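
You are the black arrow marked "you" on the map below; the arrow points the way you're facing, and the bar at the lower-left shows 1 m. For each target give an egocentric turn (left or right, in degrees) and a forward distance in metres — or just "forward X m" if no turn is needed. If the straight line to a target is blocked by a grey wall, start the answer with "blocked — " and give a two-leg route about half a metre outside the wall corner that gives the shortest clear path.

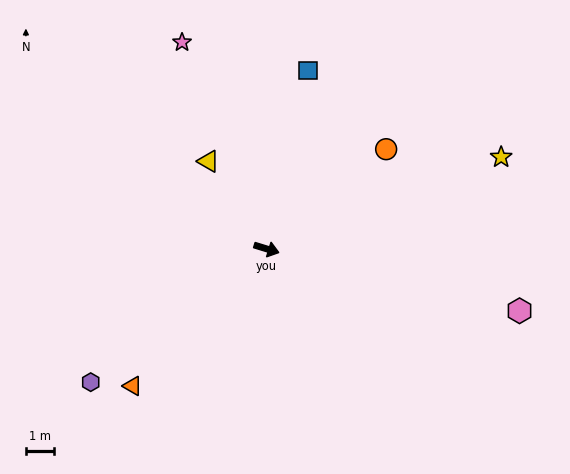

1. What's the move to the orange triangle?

turn right 117°, forward 6.9 m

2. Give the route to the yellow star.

turn left 38°, forward 9.1 m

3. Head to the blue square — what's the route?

turn left 94°, forward 6.6 m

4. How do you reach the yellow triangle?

turn left 141°, forward 3.8 m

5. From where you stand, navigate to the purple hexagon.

turn right 126°, forward 8.0 m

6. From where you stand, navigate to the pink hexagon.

turn left 3°, forward 9.4 m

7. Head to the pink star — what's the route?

turn left 129°, forward 8.0 m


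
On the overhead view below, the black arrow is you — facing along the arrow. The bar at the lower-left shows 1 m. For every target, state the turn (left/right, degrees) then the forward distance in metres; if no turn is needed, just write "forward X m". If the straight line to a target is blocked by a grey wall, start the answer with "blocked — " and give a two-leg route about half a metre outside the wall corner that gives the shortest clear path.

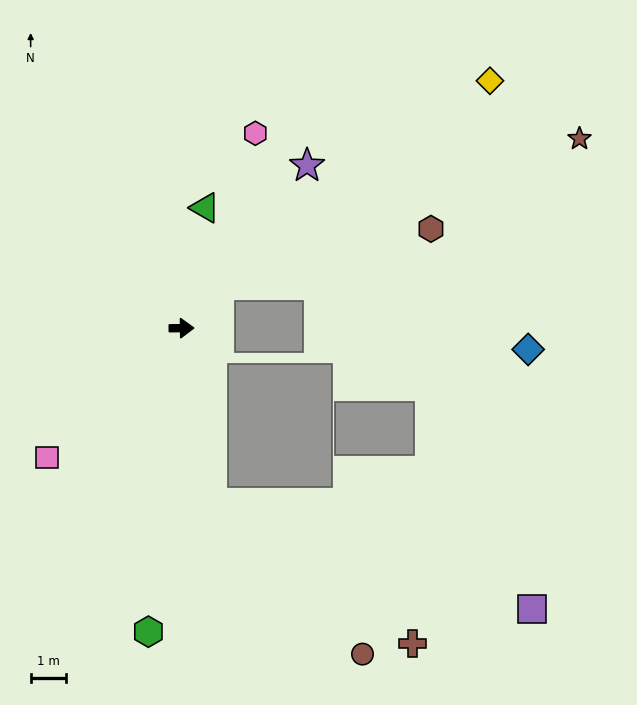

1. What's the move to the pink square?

turn right 137°, forward 5.3 m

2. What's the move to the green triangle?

turn left 78°, forward 3.5 m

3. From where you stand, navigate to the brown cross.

blocked — turn right 81°, forward 5.0 m, then turn left 45°, forward 7.0 m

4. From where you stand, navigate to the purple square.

blocked — turn right 81°, forward 5.0 m, then turn left 62°, forward 9.6 m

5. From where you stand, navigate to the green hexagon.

turn right 97°, forward 8.7 m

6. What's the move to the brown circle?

blocked — turn right 81°, forward 5.0 m, then turn left 35°, forward 6.1 m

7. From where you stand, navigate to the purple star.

turn left 52°, forward 5.8 m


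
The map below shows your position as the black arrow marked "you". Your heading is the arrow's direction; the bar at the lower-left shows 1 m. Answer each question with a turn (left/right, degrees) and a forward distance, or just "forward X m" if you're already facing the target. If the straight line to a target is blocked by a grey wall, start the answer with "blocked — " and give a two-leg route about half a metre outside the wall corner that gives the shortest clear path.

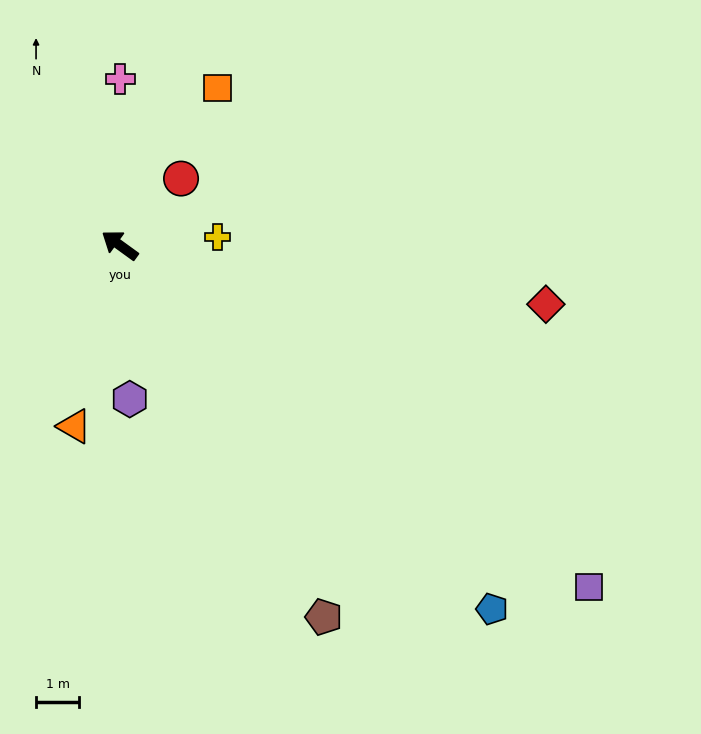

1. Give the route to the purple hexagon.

turn left 130°, forward 3.6 m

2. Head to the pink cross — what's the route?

turn right 54°, forward 3.8 m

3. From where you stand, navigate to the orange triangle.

turn left 112°, forward 4.3 m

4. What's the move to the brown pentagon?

turn left 155°, forward 9.8 m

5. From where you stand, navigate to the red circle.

turn right 97°, forward 2.1 m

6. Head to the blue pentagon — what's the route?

turn left 172°, forward 12.0 m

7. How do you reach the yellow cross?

turn right 139°, forward 2.3 m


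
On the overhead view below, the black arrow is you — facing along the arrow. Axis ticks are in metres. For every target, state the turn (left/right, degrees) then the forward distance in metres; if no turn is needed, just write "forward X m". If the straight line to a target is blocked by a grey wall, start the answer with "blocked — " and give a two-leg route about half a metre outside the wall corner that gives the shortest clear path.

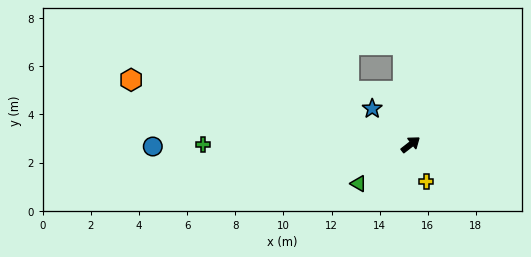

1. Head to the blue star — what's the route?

turn left 99°, forward 2.2 m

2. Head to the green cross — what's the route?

turn left 142°, forward 8.6 m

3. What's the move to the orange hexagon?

turn left 129°, forward 11.9 m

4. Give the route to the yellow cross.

turn right 105°, forward 1.7 m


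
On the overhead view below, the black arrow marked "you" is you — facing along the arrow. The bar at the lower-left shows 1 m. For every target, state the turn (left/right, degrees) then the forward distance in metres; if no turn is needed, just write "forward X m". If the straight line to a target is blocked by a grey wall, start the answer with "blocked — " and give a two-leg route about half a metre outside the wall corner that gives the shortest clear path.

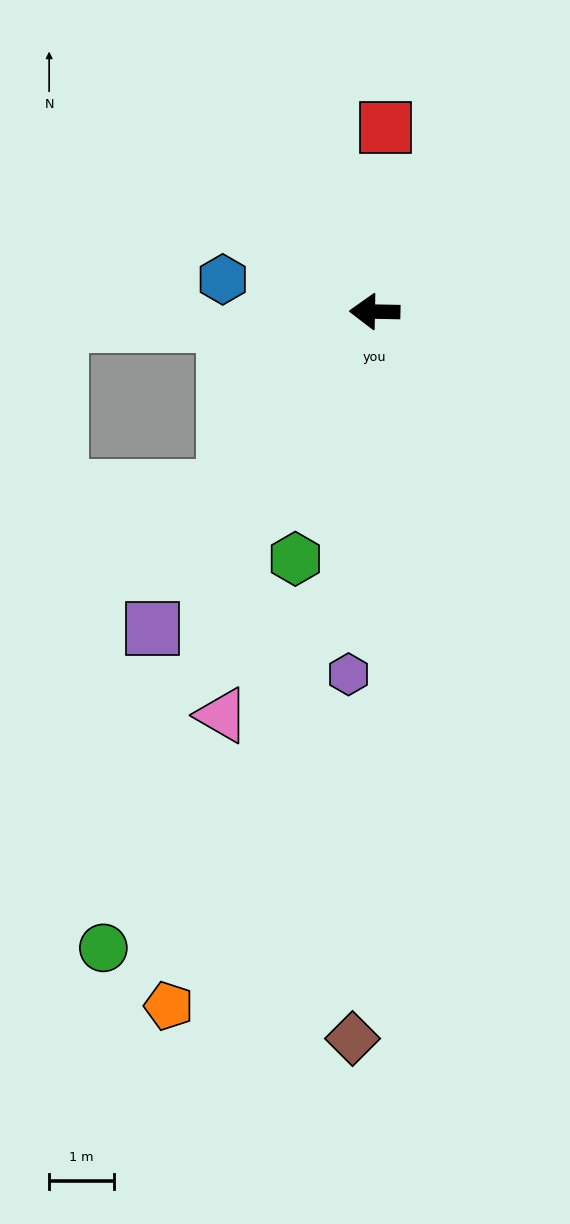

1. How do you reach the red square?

turn right 92°, forward 2.8 m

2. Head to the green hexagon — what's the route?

turn left 73°, forward 4.0 m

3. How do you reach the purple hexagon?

turn left 87°, forward 5.6 m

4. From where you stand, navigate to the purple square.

turn left 56°, forward 6.0 m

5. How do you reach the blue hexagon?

turn right 11°, forward 2.4 m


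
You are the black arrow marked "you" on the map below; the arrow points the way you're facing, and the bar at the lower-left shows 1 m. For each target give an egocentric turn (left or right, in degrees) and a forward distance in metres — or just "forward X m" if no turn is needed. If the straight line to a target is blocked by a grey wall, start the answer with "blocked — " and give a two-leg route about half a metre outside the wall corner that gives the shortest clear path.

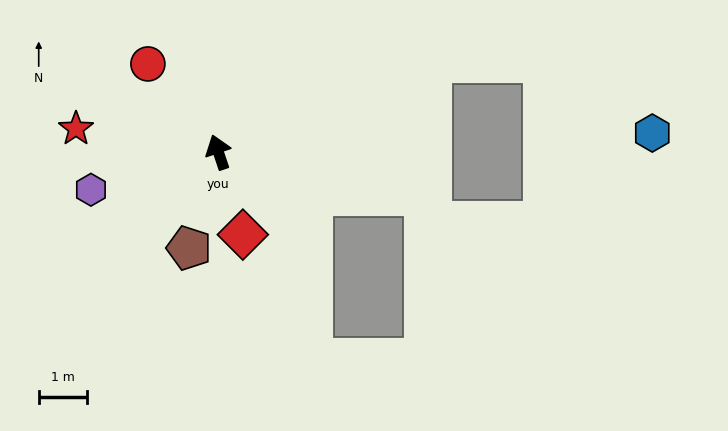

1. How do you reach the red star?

turn left 62°, forward 3.0 m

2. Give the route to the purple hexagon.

turn left 88°, forward 2.8 m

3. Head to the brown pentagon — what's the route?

turn left 144°, forward 2.1 m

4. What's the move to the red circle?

turn left 20°, forward 2.4 m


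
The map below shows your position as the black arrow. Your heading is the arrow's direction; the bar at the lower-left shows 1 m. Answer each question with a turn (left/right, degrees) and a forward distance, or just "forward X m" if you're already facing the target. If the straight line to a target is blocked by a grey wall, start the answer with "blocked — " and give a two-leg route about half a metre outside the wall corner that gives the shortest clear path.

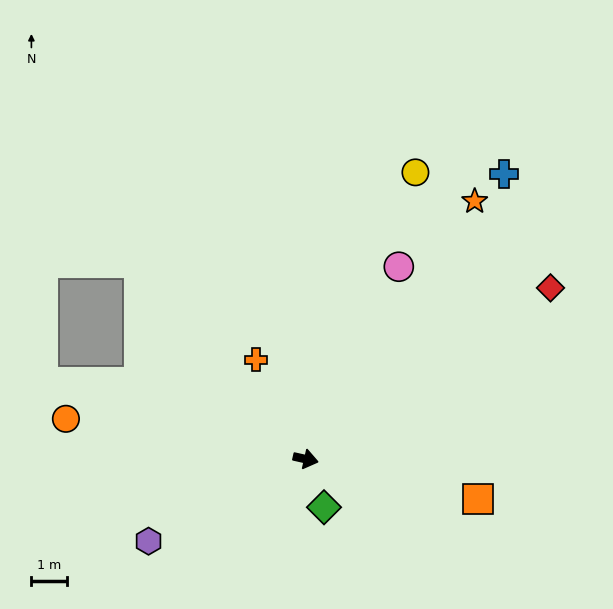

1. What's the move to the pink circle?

turn left 77°, forward 6.0 m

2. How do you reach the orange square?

forward 5.0 m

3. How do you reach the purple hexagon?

turn right 140°, forward 5.0 m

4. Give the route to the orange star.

turn left 69°, forward 8.7 m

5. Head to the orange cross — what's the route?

turn left 129°, forward 3.1 m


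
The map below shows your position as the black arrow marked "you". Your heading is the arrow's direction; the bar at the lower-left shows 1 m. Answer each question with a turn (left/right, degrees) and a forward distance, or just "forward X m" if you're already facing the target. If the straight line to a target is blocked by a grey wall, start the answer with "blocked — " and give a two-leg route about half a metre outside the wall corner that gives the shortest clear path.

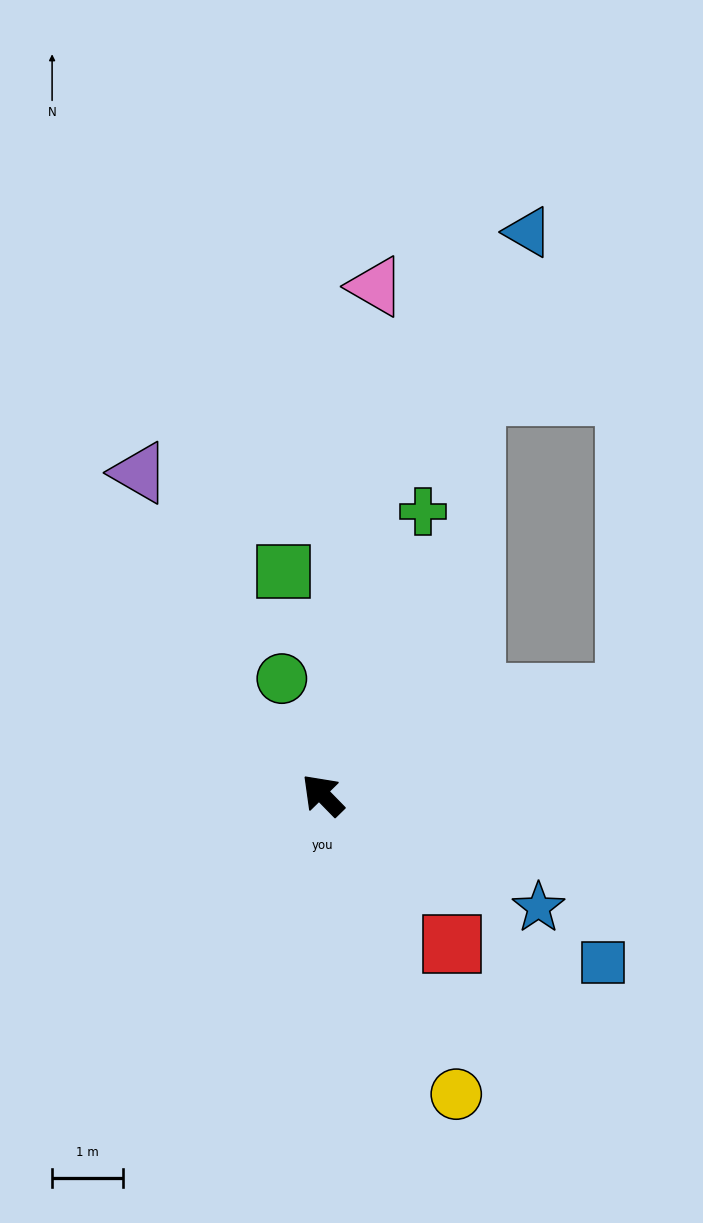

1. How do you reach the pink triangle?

turn right 50°, forward 7.2 m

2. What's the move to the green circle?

turn right 25°, forward 1.7 m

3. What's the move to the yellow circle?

turn left 160°, forward 4.6 m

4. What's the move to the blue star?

turn right 162°, forward 3.4 m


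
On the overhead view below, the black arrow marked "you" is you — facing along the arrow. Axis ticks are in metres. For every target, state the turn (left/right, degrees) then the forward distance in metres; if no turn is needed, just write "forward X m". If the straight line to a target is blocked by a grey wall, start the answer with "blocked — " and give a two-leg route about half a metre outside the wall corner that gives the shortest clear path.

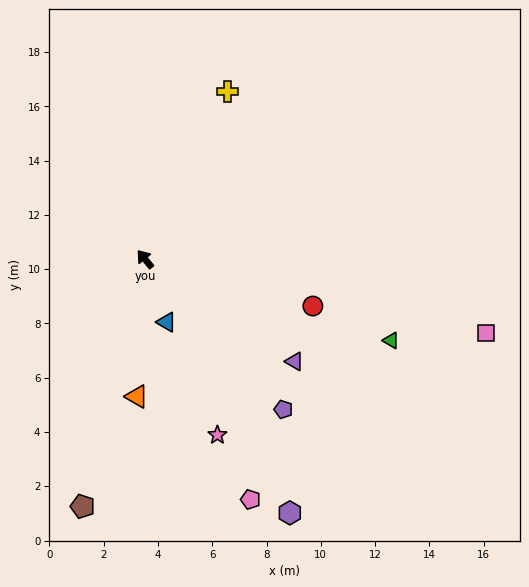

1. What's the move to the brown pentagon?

turn left 127°, forward 9.4 m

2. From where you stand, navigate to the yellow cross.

turn right 65°, forward 6.9 m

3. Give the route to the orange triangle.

turn left 138°, forward 5.1 m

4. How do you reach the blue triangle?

turn left 160°, forward 2.5 m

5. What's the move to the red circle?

turn right 145°, forward 6.4 m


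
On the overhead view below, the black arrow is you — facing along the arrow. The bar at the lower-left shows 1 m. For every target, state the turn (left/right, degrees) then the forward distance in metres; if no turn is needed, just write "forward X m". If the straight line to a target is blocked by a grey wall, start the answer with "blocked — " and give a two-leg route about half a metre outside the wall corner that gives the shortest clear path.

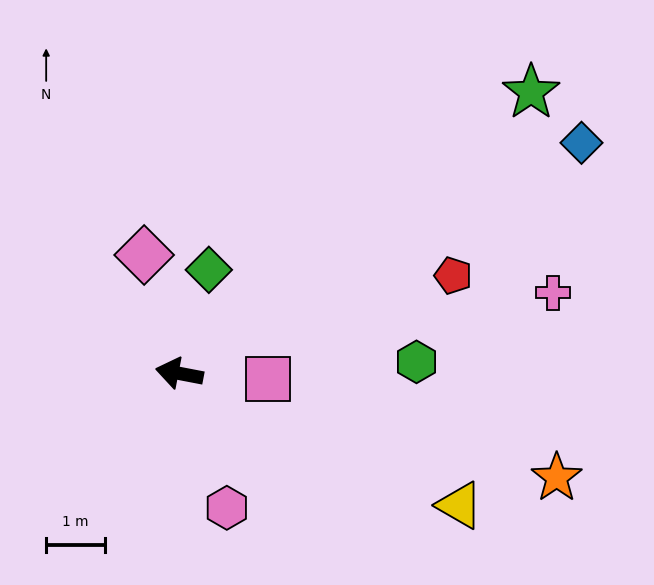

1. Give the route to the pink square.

turn right 173°, forward 1.5 m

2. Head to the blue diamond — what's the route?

turn right 139°, forward 7.9 m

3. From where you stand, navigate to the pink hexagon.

turn left 120°, forward 2.4 m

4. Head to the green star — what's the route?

turn right 130°, forward 7.7 m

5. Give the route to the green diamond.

turn right 95°, forward 1.8 m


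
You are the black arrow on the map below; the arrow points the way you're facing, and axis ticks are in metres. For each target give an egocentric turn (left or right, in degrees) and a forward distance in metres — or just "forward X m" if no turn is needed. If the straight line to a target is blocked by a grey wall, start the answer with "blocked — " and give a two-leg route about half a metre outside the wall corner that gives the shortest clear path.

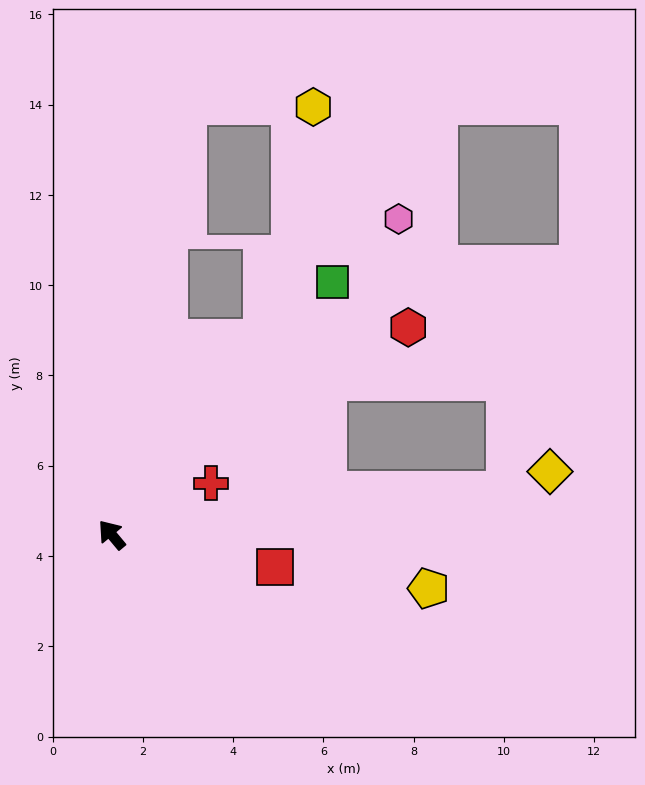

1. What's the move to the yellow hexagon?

blocked — turn right 50°, forward 9.6 m, then turn right 80°, forward 2.8 m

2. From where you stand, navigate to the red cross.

turn right 102°, forward 2.5 m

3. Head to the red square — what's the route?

turn right 141°, forward 3.7 m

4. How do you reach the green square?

turn right 81°, forward 7.4 m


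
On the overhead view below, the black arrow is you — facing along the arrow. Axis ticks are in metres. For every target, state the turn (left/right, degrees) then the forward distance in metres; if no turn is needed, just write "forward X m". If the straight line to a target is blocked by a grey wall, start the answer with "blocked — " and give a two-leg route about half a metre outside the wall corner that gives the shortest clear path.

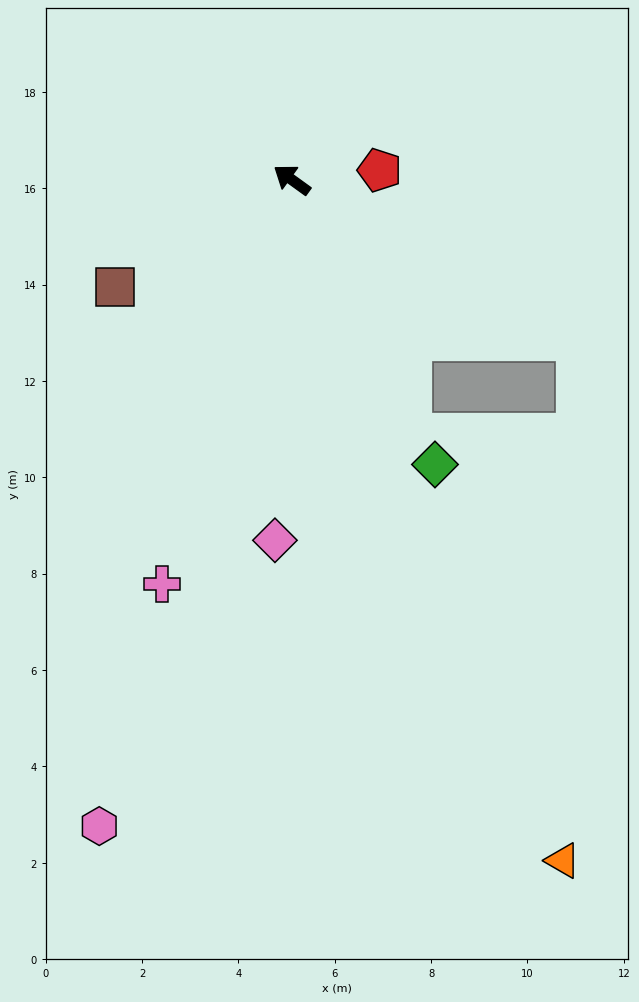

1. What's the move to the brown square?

turn left 67°, forward 4.3 m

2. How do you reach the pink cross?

turn left 108°, forward 8.8 m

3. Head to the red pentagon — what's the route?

turn right 138°, forward 1.8 m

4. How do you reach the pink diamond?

turn left 123°, forward 7.5 m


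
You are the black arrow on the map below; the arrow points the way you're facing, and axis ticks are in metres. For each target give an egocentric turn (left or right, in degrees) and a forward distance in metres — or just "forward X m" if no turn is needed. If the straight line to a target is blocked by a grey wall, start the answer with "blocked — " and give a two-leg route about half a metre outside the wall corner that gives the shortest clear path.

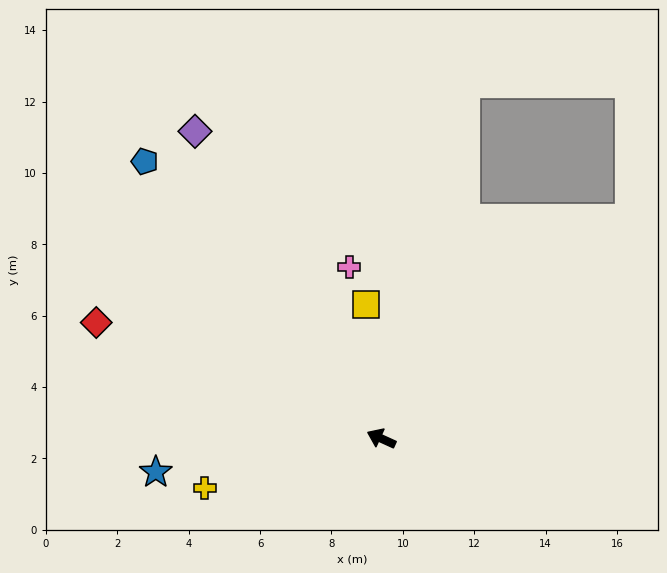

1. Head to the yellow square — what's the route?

turn right 59°, forward 3.8 m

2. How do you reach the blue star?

turn left 33°, forward 6.4 m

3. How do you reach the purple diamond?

turn right 34°, forward 10.1 m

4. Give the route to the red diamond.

turn left 2°, forward 8.6 m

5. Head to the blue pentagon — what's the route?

turn right 25°, forward 10.2 m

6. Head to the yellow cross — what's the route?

turn left 40°, forward 5.1 m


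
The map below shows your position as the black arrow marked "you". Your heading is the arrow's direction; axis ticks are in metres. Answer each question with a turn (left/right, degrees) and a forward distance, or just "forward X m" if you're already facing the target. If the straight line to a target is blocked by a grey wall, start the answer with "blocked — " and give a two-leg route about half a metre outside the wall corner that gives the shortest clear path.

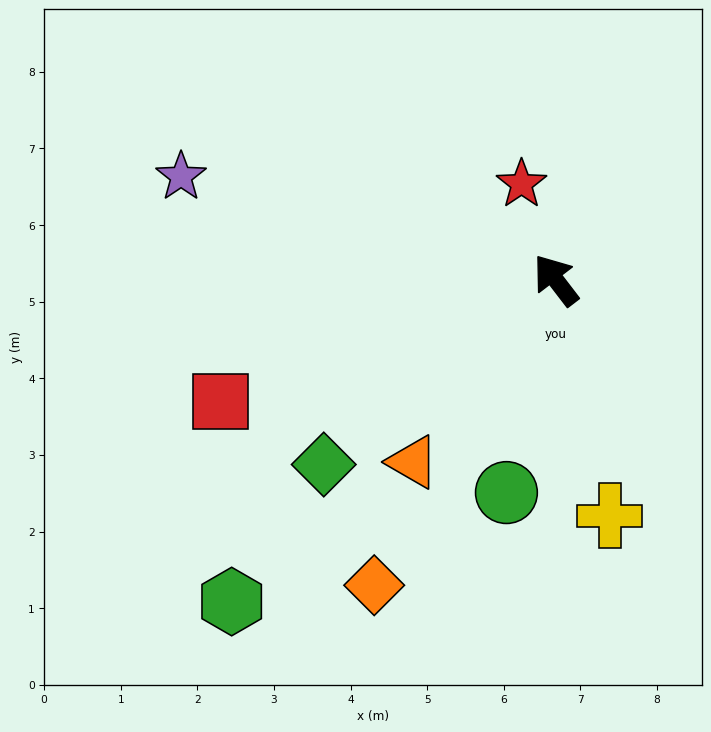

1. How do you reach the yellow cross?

turn left 155°, forward 3.2 m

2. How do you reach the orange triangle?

turn left 104°, forward 3.0 m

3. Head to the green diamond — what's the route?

turn left 91°, forward 3.9 m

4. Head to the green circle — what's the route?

turn left 129°, forward 2.8 m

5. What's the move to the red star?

turn right 18°, forward 1.3 m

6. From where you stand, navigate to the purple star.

turn left 37°, forward 5.1 m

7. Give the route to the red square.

turn left 72°, forward 4.7 m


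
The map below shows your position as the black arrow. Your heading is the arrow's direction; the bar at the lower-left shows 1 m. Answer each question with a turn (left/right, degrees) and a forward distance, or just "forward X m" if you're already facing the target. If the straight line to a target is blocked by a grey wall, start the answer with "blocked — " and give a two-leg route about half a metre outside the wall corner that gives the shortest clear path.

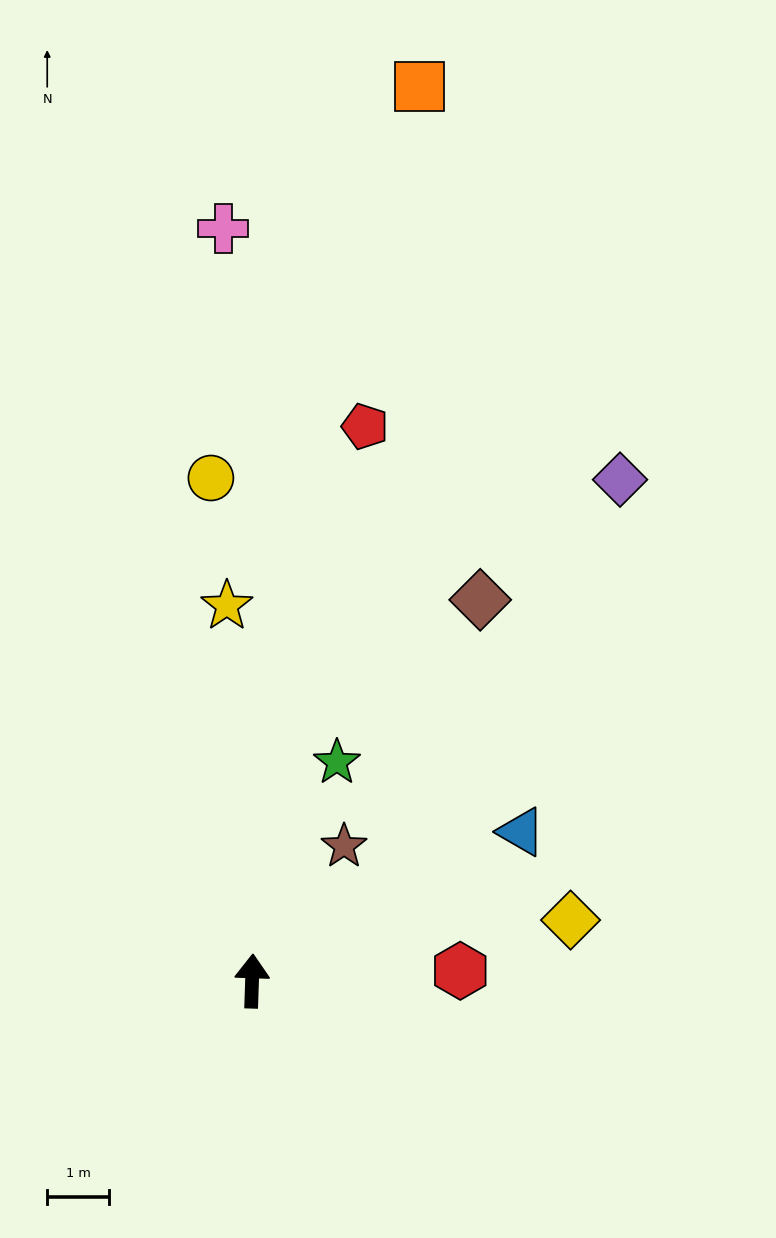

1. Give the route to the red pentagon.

turn right 10°, forward 9.2 m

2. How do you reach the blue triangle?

turn right 59°, forward 5.0 m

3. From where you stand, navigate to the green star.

turn right 19°, forward 3.8 m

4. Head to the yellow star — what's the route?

turn left 6°, forward 6.1 m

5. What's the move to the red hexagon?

turn right 85°, forward 3.4 m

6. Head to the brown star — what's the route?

turn right 32°, forward 2.7 m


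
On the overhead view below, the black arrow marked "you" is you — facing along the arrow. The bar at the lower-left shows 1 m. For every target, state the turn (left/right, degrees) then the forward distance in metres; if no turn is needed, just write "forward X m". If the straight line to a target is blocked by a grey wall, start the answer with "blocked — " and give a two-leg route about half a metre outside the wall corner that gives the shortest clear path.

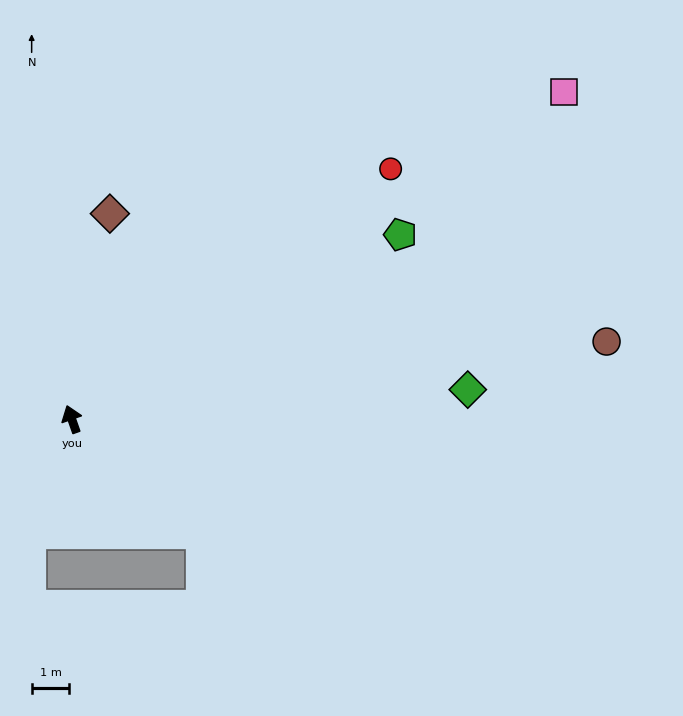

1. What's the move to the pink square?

turn right 76°, forward 15.7 m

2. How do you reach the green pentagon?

turn right 80°, forward 10.0 m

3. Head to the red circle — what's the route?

turn right 71°, forward 10.8 m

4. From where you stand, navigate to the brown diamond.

turn right 30°, forward 5.6 m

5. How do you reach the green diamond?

turn right 105°, forward 10.6 m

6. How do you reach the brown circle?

turn right 101°, forward 14.4 m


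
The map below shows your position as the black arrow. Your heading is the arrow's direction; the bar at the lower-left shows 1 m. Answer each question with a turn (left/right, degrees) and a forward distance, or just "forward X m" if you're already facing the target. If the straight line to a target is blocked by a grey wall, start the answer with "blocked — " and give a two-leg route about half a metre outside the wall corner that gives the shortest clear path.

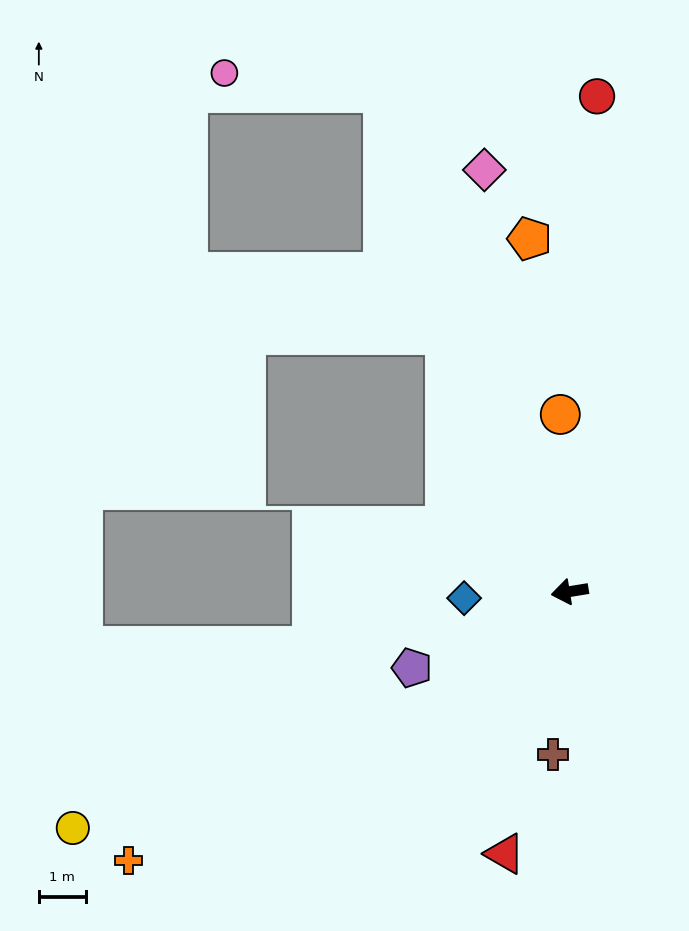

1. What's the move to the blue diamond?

turn right 6°, forward 2.3 m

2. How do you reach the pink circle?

blocked — turn right 79°, forward 11.4 m, then turn left 63°, forward 3.4 m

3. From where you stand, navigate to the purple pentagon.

turn left 17°, forward 3.7 m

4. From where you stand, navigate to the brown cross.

turn left 75°, forward 3.5 m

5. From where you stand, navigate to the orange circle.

turn right 96°, forward 3.8 m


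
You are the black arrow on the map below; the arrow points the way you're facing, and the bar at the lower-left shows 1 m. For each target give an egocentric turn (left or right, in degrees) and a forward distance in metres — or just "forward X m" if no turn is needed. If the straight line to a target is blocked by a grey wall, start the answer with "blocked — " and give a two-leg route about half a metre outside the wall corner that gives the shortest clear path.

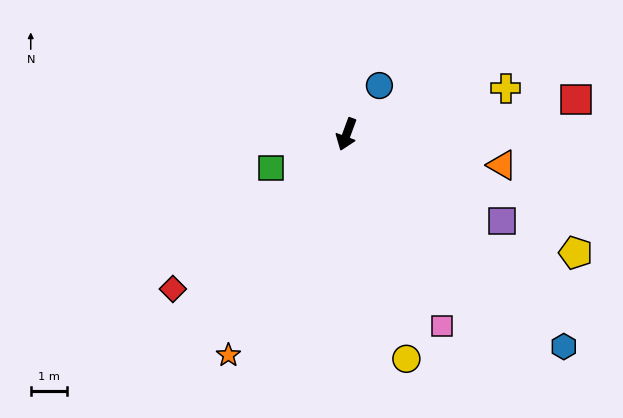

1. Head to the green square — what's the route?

turn right 46°, forward 2.3 m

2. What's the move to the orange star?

turn right 8°, forward 6.9 m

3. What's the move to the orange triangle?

turn left 99°, forward 4.4 m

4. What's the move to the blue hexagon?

turn left 66°, forward 8.4 m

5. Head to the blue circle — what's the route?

turn left 166°, forward 1.6 m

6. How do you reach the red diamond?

turn right 28°, forward 6.4 m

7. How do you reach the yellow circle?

turn left 35°, forward 6.4 m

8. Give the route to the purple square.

turn left 81°, forward 4.9 m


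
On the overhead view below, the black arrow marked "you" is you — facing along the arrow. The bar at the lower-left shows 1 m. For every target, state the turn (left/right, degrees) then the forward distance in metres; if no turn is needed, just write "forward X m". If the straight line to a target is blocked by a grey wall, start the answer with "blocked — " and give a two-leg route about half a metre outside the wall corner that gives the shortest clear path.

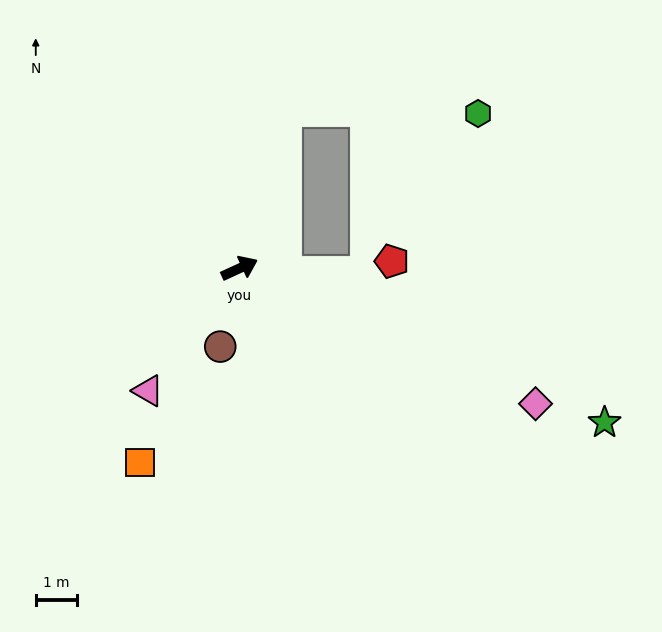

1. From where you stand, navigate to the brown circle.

turn right 129°, forward 2.0 m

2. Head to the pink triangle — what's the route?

turn right 151°, forward 3.7 m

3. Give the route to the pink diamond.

turn right 49°, forward 7.9 m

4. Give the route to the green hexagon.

blocked — turn left 50°, forward 4.0 m, then turn right 76°, forward 4.7 m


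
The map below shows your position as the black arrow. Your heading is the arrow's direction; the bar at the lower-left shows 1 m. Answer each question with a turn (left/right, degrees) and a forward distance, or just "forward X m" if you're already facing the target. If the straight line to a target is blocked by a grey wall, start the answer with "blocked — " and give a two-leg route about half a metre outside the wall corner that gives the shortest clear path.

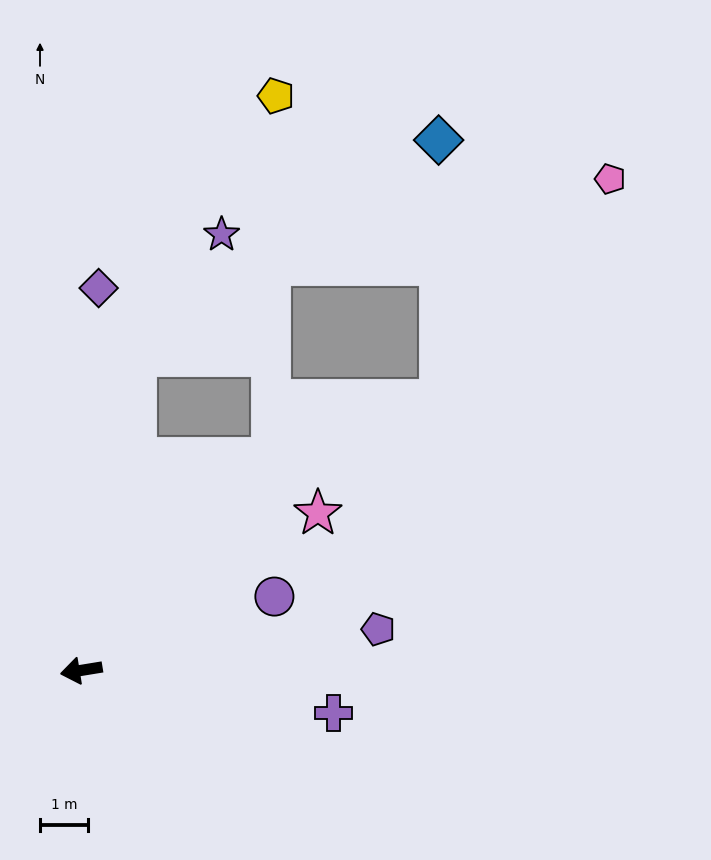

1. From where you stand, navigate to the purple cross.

turn left 161°, forward 5.3 m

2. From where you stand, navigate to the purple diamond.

turn right 102°, forward 7.9 m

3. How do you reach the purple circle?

turn right 168°, forward 4.3 m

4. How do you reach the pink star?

turn right 156°, forward 5.9 m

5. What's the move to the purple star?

blocked — turn right 109°, forward 6.6 m, then turn right 25°, forward 3.1 m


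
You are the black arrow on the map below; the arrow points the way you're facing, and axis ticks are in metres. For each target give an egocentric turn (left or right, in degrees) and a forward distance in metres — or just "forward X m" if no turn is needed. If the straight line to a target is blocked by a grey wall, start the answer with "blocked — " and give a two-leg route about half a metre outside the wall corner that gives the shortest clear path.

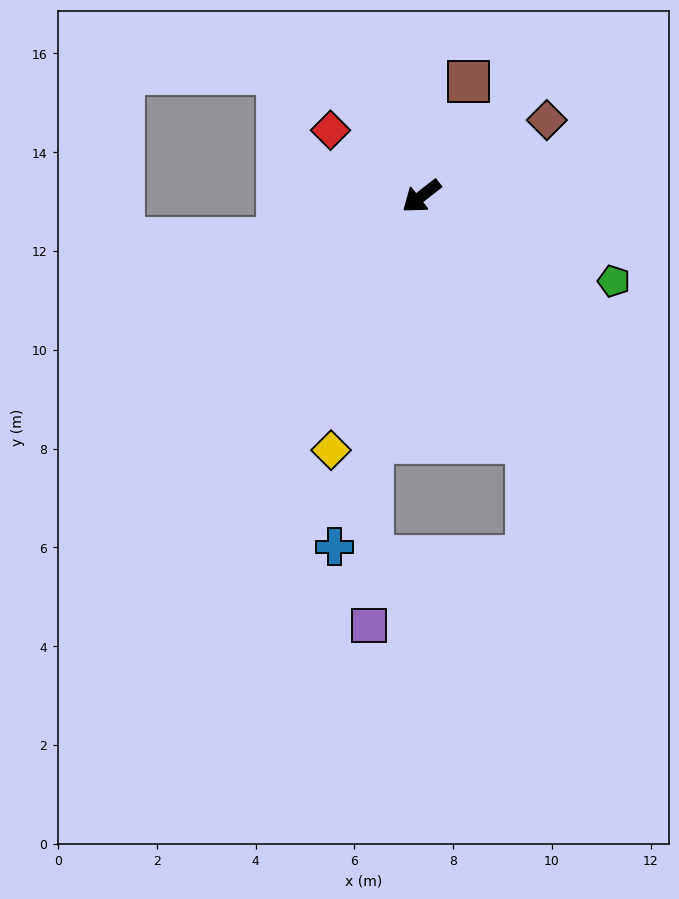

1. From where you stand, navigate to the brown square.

turn right 150°, forward 2.5 m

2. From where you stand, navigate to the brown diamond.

turn left 173°, forward 3.0 m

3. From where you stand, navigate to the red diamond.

turn right 74°, forward 2.3 m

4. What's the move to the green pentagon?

turn left 118°, forward 4.3 m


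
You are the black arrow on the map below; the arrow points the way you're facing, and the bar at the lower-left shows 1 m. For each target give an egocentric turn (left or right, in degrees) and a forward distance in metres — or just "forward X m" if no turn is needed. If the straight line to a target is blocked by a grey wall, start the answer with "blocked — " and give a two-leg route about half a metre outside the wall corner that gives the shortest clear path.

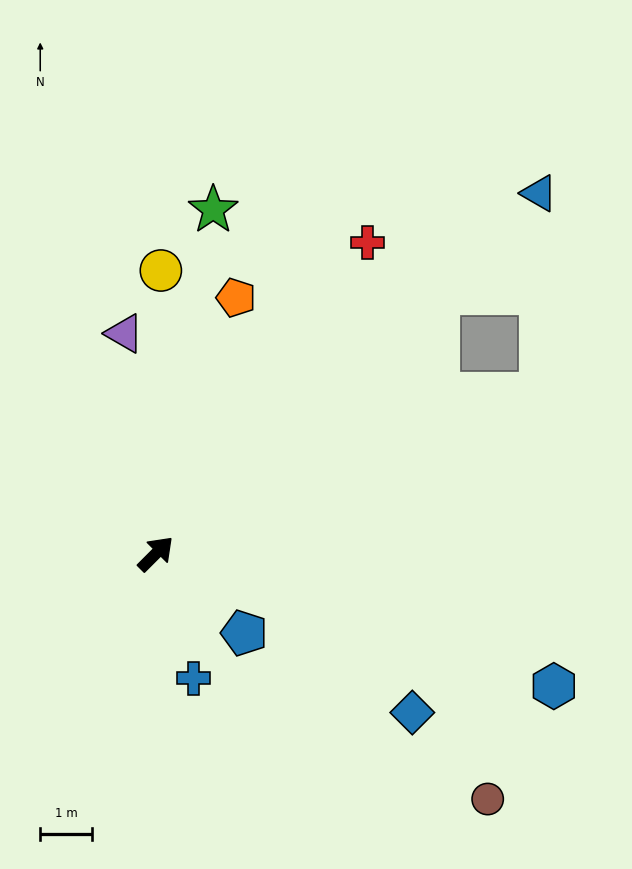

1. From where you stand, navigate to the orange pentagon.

turn left 28°, forward 5.2 m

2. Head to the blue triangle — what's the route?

forward 10.2 m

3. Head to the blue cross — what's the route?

turn right 118°, forward 2.5 m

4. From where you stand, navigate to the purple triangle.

turn left 53°, forward 4.3 m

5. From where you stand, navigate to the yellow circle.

turn left 44°, forward 5.5 m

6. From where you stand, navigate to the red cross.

turn left 11°, forward 7.3 m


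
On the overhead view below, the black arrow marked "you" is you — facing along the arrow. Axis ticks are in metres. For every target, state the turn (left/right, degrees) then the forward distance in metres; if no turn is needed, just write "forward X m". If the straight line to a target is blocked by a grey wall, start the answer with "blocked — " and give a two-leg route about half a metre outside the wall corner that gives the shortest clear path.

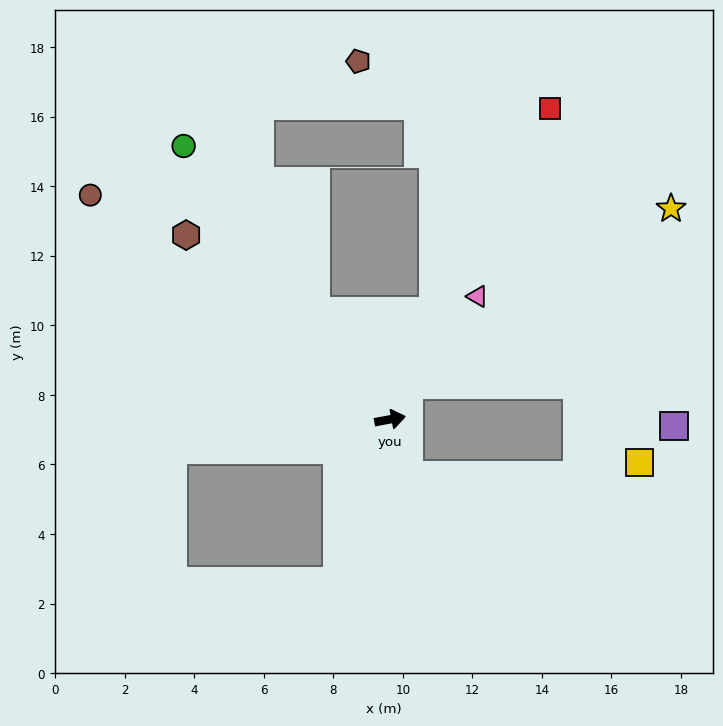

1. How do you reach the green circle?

turn left 117°, forward 9.9 m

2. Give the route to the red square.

turn left 52°, forward 10.1 m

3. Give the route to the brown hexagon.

turn left 127°, forward 7.9 m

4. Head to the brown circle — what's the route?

turn left 133°, forward 10.8 m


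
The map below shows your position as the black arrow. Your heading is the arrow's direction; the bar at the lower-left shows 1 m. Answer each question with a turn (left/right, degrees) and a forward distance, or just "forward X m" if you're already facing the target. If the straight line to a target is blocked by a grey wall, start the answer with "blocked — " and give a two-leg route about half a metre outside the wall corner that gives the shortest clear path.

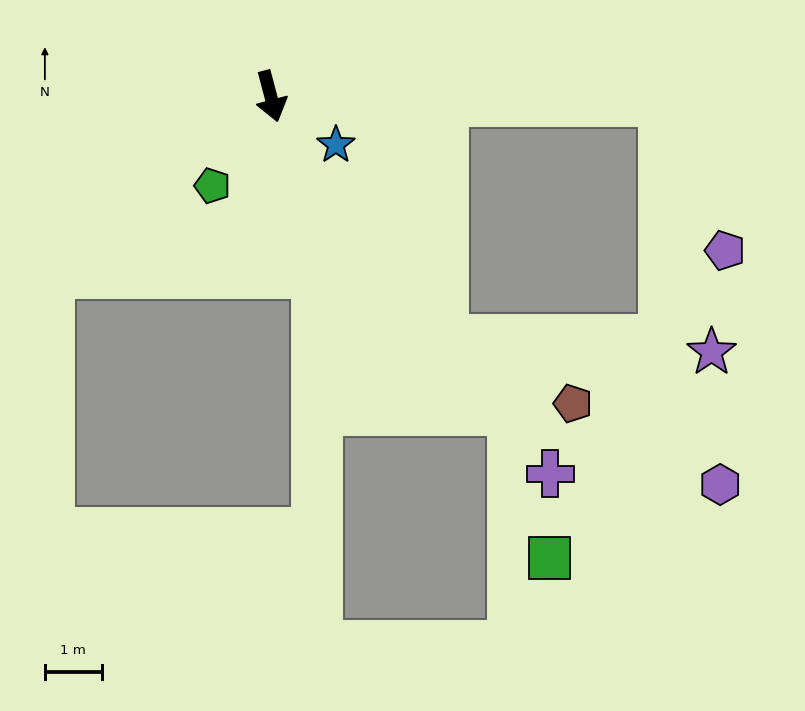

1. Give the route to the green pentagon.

turn right 48°, forward 1.9 m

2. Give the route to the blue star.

turn left 39°, forward 1.4 m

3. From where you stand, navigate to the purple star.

blocked — turn left 74°, forward 6.9 m, then turn right 78°, forward 4.5 m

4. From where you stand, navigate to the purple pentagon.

blocked — turn left 74°, forward 6.9 m, then turn right 66°, forward 2.8 m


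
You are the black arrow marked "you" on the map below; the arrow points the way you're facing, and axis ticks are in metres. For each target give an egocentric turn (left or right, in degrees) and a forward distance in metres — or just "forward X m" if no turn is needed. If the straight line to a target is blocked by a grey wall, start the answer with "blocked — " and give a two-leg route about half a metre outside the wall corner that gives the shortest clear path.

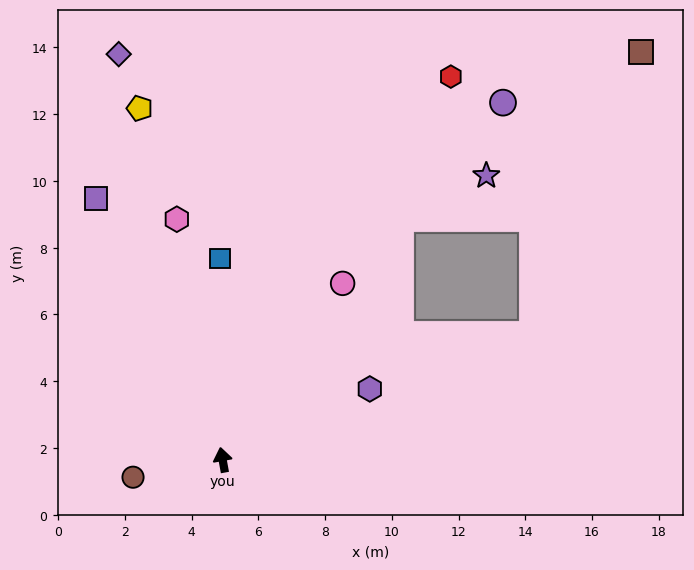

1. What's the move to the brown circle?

turn left 91°, forward 2.7 m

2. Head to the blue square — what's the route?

turn right 10°, forward 6.0 m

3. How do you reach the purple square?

turn left 16°, forward 8.7 m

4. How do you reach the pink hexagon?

forward 7.3 m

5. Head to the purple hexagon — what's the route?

turn right 75°, forward 4.9 m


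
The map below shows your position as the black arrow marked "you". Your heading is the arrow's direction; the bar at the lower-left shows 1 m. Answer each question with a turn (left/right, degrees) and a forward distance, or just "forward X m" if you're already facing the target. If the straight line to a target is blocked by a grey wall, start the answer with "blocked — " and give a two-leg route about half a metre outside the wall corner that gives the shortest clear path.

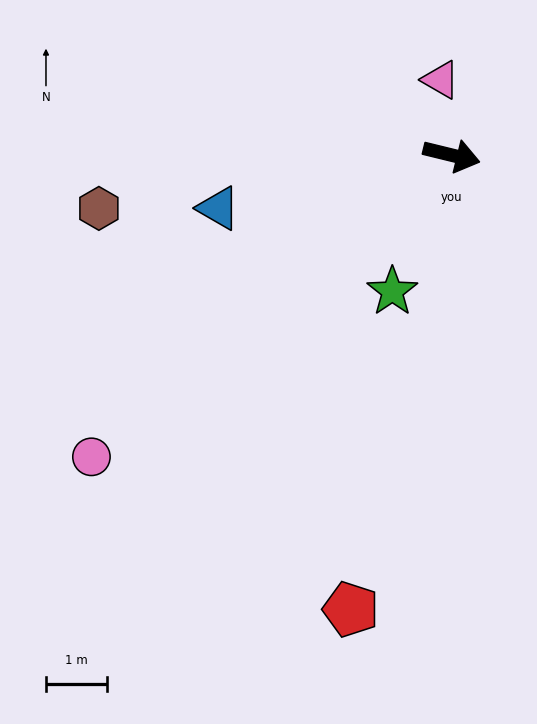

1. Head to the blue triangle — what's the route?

turn right 153°, forward 3.9 m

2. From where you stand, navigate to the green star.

turn right 100°, forward 2.4 m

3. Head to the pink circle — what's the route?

turn right 126°, forward 7.7 m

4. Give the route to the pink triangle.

turn left 112°, forward 1.2 m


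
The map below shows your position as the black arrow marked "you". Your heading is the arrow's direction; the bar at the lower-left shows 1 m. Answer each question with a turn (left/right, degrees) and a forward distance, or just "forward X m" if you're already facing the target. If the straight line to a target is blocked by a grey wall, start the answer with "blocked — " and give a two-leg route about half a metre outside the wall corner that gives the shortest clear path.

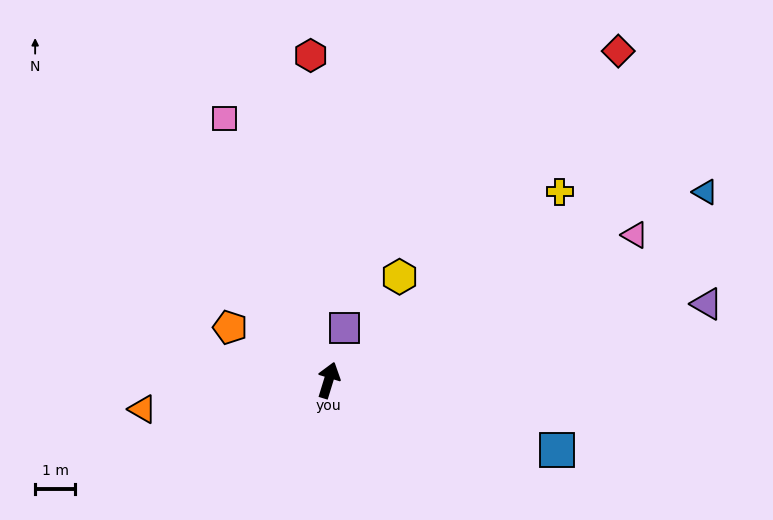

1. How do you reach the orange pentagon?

turn left 79°, forward 2.8 m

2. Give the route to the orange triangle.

turn left 116°, forward 4.7 m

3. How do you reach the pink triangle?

turn right 48°, forward 8.5 m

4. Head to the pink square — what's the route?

turn left 39°, forward 7.0 m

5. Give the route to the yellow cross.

turn right 34°, forward 7.5 m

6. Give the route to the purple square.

forward 1.4 m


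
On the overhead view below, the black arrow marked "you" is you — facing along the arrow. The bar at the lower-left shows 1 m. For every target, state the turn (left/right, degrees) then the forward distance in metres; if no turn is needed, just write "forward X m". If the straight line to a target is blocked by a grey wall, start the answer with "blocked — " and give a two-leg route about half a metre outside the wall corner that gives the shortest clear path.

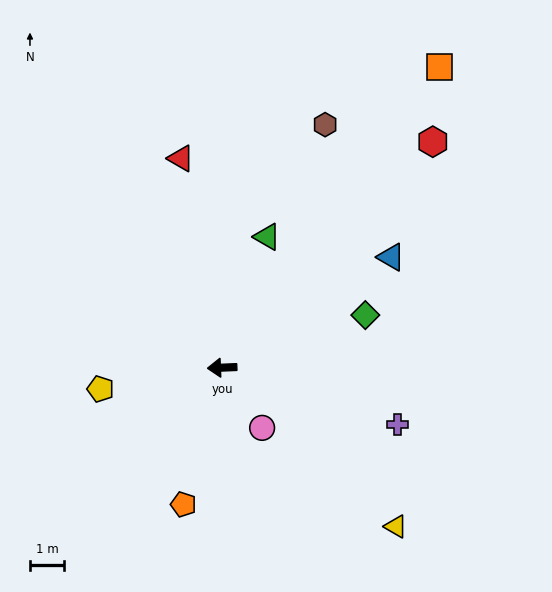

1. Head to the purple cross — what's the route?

turn left 160°, forward 5.4 m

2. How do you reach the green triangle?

turn right 111°, forward 4.0 m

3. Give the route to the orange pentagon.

turn left 72°, forward 4.2 m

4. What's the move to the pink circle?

turn left 121°, forward 2.1 m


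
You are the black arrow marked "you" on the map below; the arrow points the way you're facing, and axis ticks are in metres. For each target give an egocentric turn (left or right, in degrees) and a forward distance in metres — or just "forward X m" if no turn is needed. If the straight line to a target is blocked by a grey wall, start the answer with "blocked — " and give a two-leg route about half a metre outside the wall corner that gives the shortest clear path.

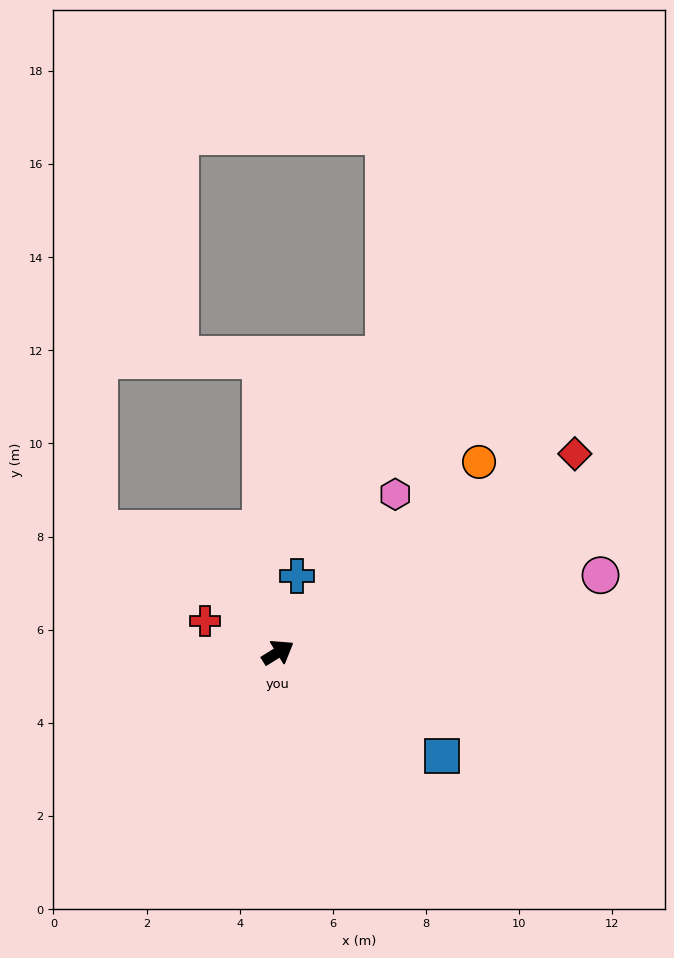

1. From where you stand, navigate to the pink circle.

turn right 18°, forward 7.1 m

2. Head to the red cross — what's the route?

turn left 125°, forward 1.7 m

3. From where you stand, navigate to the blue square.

turn right 64°, forward 4.2 m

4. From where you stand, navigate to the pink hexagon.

turn left 22°, forward 4.2 m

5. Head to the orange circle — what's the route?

turn left 12°, forward 5.9 m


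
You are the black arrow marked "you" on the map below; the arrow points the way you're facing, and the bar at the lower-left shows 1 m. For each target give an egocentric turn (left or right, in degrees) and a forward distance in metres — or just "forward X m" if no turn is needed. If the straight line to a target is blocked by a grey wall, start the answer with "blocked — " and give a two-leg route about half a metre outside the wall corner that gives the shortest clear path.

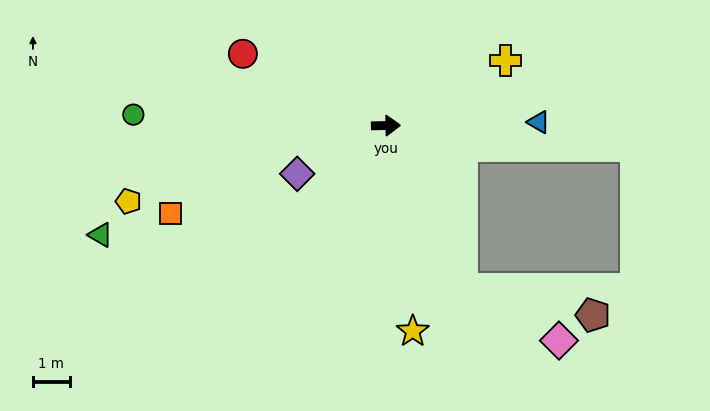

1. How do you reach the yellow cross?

turn left 27°, forward 3.7 m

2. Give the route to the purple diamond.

turn right 153°, forward 2.7 m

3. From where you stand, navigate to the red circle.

turn left 152°, forward 4.3 m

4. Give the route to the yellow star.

turn right 84°, forward 5.6 m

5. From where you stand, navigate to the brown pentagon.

blocked — turn right 66°, forward 4.9 m, then turn left 53°, forward 3.6 m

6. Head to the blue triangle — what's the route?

forward 4.1 m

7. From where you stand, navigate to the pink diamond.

blocked — turn right 66°, forward 4.9 m, then turn left 37°, forward 3.0 m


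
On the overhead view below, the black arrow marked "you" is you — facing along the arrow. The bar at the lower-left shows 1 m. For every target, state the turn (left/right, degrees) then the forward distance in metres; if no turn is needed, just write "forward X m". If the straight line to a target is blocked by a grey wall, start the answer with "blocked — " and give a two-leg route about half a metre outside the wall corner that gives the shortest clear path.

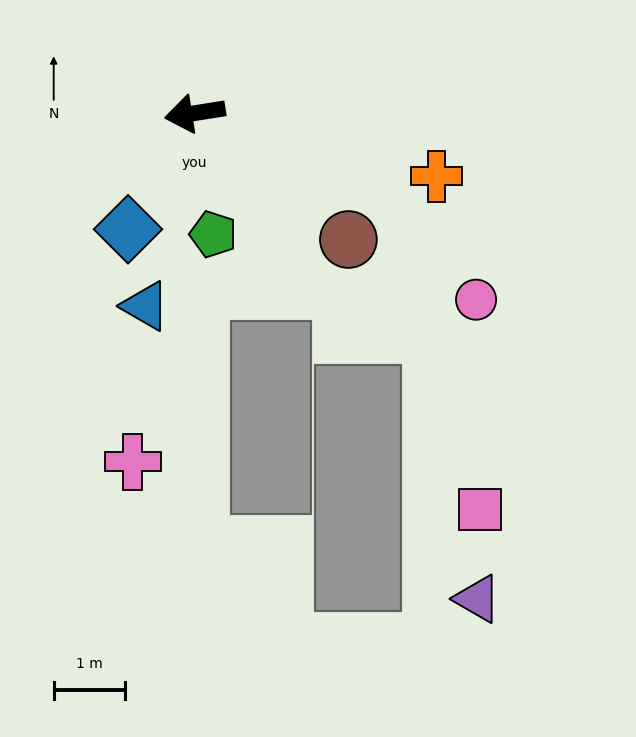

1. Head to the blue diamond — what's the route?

turn left 51°, forward 1.9 m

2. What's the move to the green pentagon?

turn left 90°, forward 1.7 m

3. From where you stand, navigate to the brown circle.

turn left 132°, forward 2.8 m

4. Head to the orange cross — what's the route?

turn left 156°, forward 3.5 m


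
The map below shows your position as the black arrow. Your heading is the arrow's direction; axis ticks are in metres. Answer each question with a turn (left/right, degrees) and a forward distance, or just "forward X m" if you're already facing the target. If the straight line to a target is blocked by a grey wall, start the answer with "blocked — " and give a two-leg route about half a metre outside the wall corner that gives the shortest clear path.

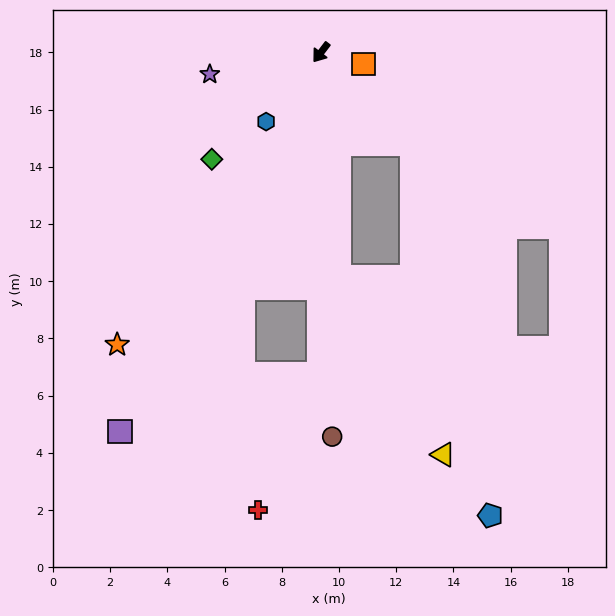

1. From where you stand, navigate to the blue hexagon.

forward 3.1 m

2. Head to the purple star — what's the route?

turn right 41°, forward 4.0 m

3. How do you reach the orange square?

turn left 112°, forward 1.5 m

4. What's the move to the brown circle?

turn left 39°, forward 13.4 m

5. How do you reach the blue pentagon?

blocked — turn left 82°, forward 4.5 m, then turn right 33°, forward 13.3 m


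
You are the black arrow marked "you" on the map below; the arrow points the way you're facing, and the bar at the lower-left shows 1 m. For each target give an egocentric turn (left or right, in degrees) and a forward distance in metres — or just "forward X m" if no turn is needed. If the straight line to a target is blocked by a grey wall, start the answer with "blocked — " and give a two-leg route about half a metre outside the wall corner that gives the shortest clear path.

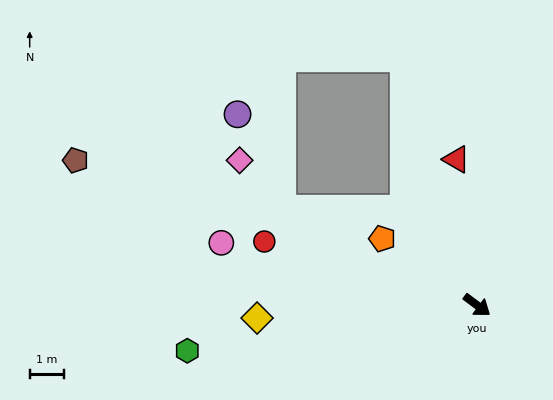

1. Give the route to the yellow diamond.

turn right 140°, forward 6.4 m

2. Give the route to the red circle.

turn right 160°, forward 6.4 m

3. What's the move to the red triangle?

turn left 135°, forward 4.3 m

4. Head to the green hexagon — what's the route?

turn right 134°, forward 8.5 m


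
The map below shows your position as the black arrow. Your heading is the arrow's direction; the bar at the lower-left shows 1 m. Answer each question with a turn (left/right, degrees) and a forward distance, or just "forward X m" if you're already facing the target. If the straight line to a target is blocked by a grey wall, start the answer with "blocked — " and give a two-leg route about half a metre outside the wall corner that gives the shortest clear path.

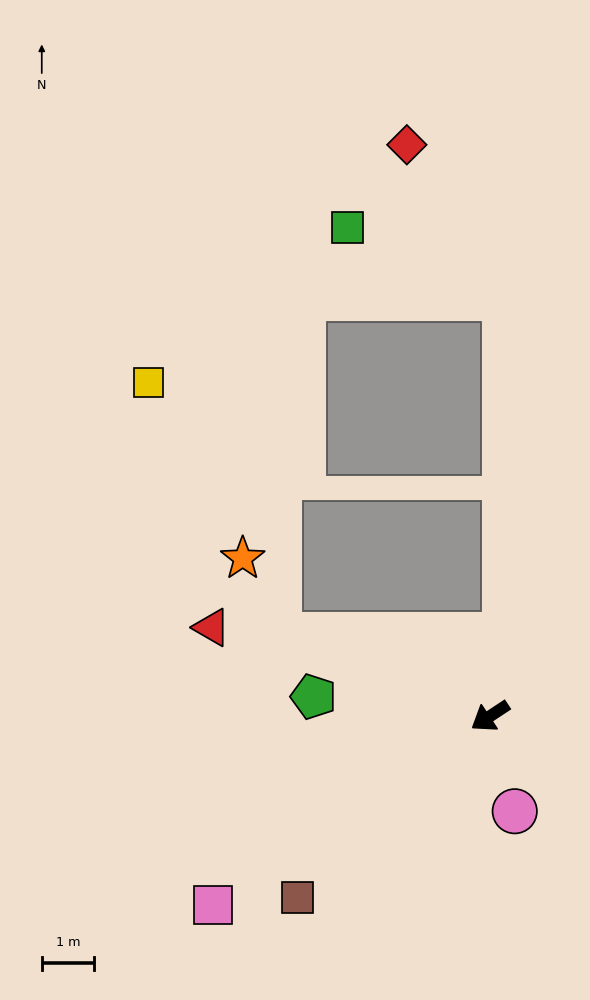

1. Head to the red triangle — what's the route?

turn right 51°, forward 5.6 m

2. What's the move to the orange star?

blocked — turn right 55°, forward 4.3 m, then turn right 43°, forward 1.6 m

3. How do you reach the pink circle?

turn left 71°, forward 1.9 m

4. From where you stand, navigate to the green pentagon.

turn right 40°, forward 3.4 m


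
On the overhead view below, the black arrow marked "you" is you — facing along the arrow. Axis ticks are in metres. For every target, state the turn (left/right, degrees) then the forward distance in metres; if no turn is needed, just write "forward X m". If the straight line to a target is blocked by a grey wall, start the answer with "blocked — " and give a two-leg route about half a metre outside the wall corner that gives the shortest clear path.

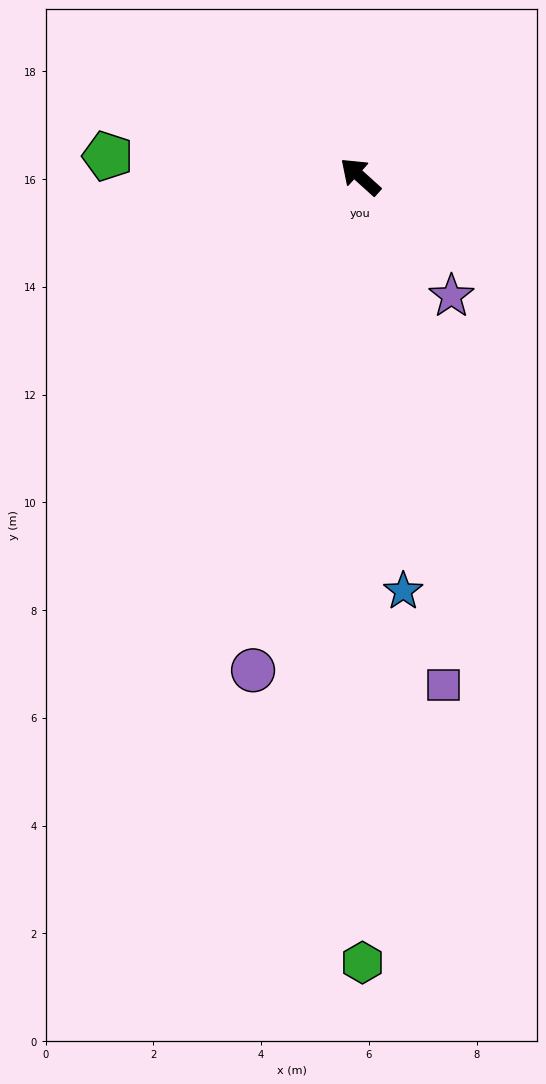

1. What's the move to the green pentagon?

turn left 37°, forward 4.7 m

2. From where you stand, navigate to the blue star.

turn left 138°, forward 7.7 m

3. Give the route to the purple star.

turn left 169°, forward 2.8 m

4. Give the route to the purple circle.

turn left 120°, forward 9.4 m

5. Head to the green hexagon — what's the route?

turn left 132°, forward 14.6 m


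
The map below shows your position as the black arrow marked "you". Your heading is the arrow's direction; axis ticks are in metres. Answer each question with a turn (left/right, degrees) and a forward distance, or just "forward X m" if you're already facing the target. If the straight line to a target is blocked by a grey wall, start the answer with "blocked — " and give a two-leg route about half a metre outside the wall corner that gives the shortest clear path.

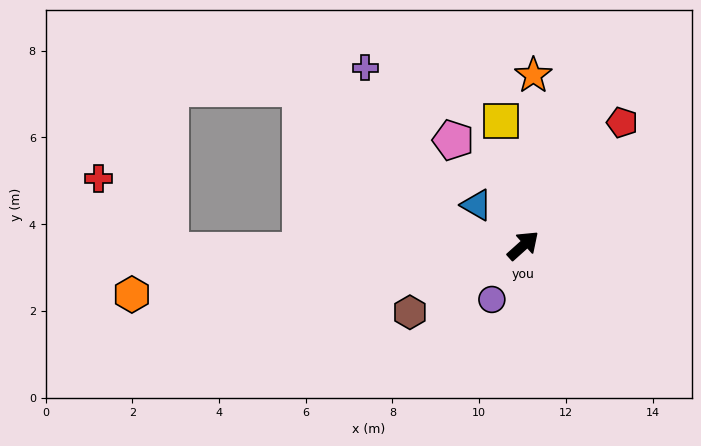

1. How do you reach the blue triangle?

turn left 97°, forward 1.4 m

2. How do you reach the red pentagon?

turn left 9°, forward 3.6 m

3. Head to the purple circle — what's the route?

turn right 162°, forward 1.4 m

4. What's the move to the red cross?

blocked — turn left 139°, forward 8.1 m, then turn right 46°, forward 2.3 m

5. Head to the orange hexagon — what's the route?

turn left 145°, forward 9.1 m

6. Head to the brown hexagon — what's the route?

turn left 169°, forward 3.0 m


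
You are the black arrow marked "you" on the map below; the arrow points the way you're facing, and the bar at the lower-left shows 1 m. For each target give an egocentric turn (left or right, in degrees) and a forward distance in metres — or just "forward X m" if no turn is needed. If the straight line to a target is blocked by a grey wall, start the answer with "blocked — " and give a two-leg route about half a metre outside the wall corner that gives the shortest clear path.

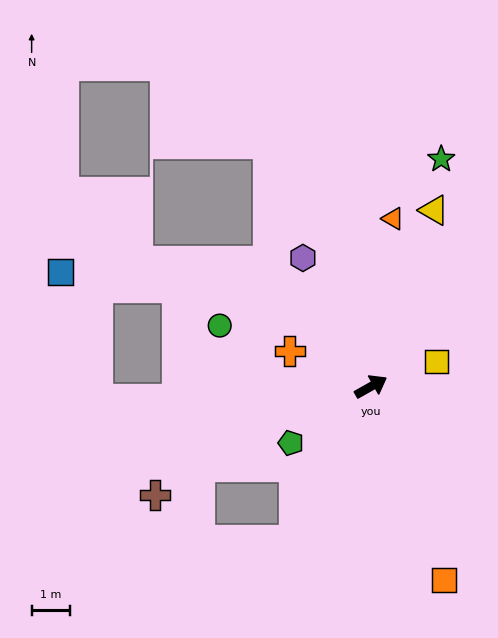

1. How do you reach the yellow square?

turn right 8°, forward 1.9 m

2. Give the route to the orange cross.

turn left 127°, forward 2.3 m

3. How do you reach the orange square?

turn right 99°, forward 5.4 m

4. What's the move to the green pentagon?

turn right 174°, forward 2.6 m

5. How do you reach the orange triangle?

turn left 53°, forward 4.5 m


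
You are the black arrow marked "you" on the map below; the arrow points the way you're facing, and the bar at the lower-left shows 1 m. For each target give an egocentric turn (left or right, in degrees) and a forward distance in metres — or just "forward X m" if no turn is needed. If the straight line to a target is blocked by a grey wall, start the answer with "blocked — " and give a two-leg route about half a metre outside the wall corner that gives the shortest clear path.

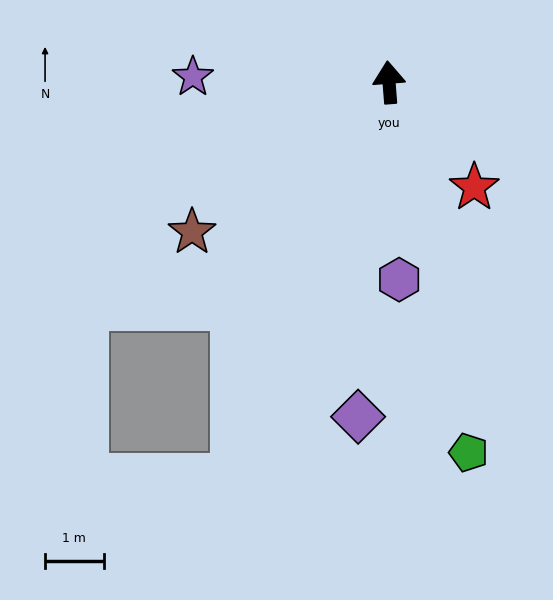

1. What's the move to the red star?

turn right 145°, forward 2.3 m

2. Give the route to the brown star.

turn left 123°, forward 4.2 m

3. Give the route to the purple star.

turn left 84°, forward 3.3 m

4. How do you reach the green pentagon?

turn right 172°, forward 6.5 m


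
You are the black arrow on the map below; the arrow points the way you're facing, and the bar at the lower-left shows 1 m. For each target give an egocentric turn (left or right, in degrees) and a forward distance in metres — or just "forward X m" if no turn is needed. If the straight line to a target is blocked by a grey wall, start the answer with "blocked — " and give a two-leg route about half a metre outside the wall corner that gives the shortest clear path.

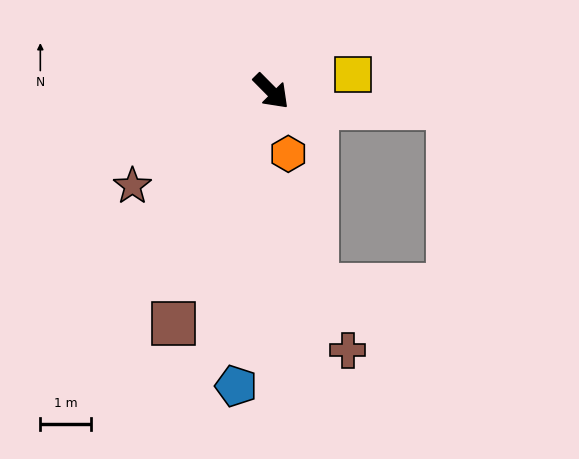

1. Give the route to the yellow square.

turn left 57°, forward 1.6 m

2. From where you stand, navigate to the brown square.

turn right 68°, forward 5.0 m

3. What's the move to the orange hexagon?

turn right 29°, forward 1.3 m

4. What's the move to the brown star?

turn right 100°, forward 3.3 m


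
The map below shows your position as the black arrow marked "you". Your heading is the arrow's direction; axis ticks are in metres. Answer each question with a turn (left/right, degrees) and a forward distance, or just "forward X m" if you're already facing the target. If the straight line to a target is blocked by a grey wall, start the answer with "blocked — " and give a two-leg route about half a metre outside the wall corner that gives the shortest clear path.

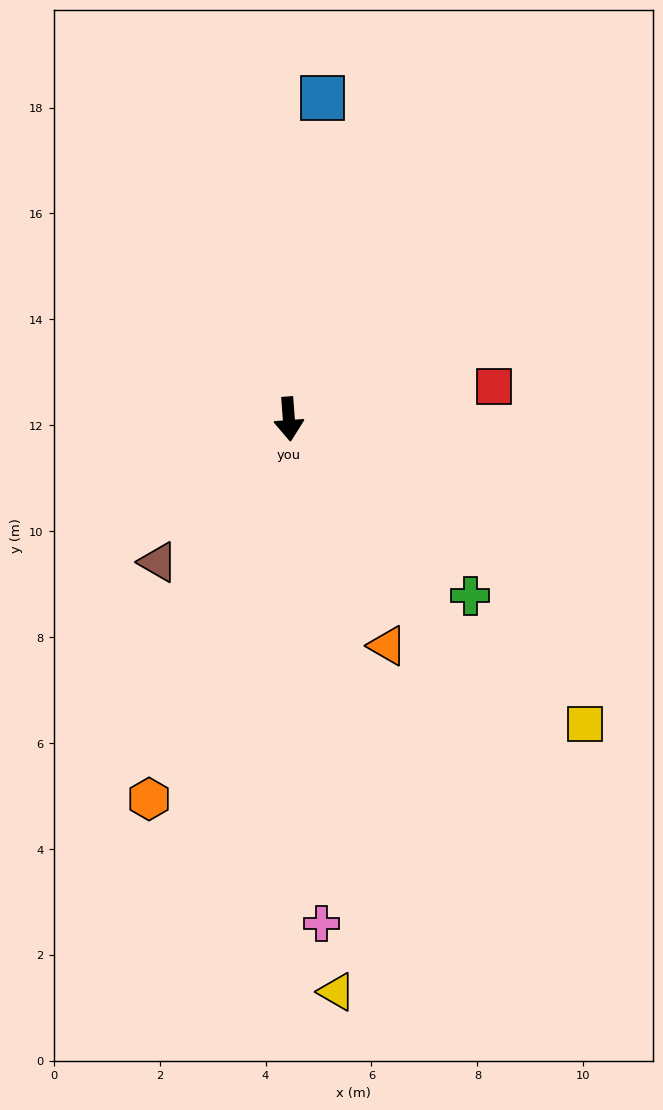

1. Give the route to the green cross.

turn left 42°, forward 4.8 m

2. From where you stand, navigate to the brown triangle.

turn right 47°, forward 3.7 m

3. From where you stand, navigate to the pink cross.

forward 9.5 m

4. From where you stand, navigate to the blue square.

turn left 170°, forward 6.1 m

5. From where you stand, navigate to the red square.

turn left 95°, forward 3.9 m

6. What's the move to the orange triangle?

turn left 19°, forward 4.7 m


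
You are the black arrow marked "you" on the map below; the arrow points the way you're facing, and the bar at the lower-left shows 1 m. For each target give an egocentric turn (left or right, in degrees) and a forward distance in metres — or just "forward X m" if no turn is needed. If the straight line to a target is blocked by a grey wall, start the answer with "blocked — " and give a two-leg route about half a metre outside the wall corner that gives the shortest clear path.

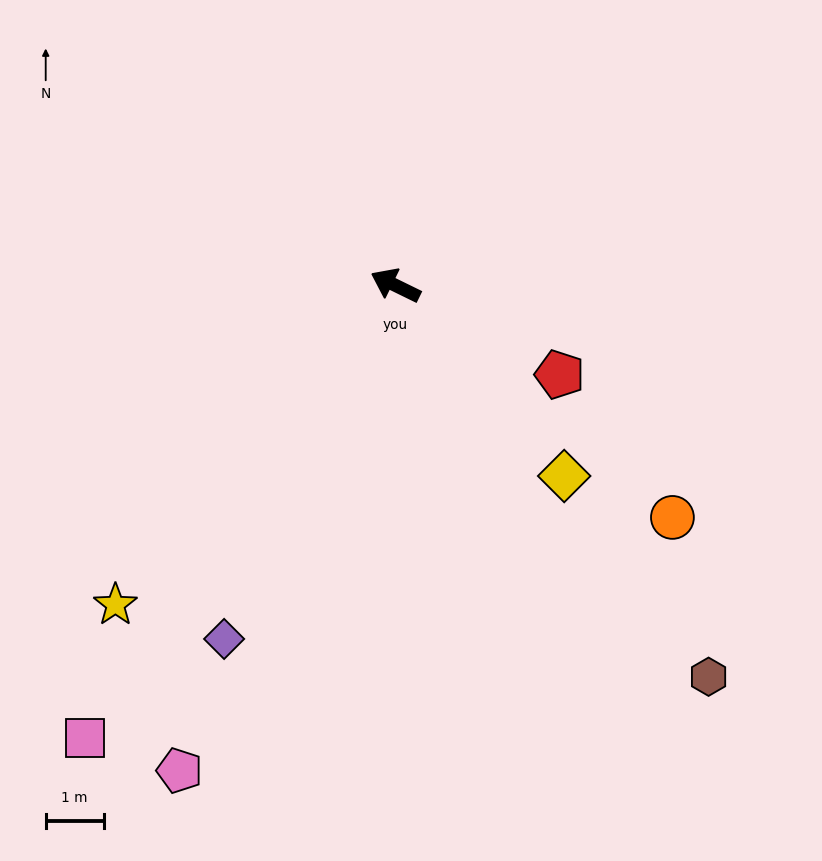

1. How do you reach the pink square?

turn left 82°, forward 9.5 m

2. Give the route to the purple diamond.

turn left 90°, forward 6.8 m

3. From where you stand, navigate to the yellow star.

turn left 75°, forward 7.3 m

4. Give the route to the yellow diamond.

turn left 158°, forward 4.4 m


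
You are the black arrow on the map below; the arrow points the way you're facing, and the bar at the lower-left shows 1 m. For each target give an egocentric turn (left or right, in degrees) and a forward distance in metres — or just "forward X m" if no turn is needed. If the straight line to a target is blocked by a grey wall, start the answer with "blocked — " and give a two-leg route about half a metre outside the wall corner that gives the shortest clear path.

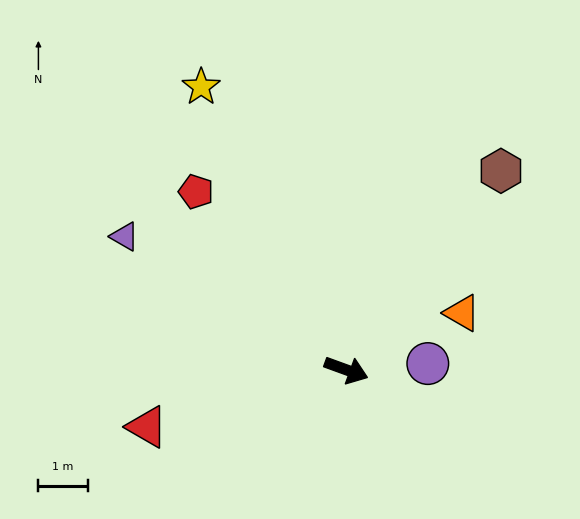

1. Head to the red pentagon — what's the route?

turn left 150°, forward 4.7 m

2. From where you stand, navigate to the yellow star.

turn left 137°, forward 6.5 m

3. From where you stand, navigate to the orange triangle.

turn left 46°, forward 2.6 m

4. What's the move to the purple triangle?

turn left 169°, forward 5.3 m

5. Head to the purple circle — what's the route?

turn left 24°, forward 1.7 m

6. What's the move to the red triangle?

turn right 144°, forward 4.2 m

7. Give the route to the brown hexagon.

turn left 72°, forward 5.1 m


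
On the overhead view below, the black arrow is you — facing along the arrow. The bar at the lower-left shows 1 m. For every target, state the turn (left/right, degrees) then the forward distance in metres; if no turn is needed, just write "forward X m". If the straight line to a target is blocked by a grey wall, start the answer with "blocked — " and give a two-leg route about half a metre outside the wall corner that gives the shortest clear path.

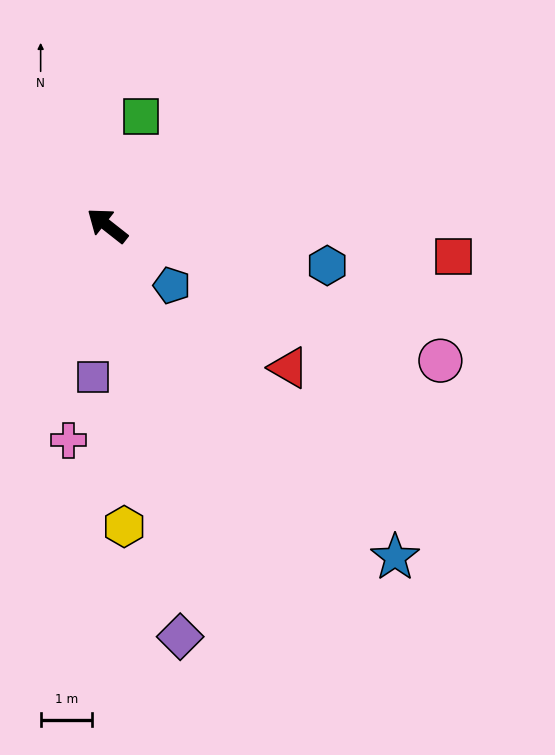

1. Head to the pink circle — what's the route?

turn right 164°, forward 6.9 m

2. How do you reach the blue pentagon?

turn left 175°, forward 1.7 m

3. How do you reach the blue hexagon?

turn right 152°, forward 4.3 m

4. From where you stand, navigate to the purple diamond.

turn left 138°, forward 8.1 m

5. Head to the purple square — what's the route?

turn left 123°, forward 2.9 m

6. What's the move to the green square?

turn right 69°, forward 2.2 m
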